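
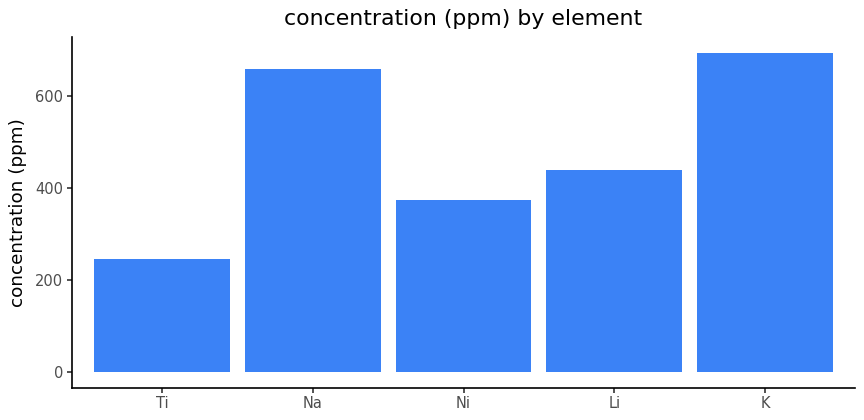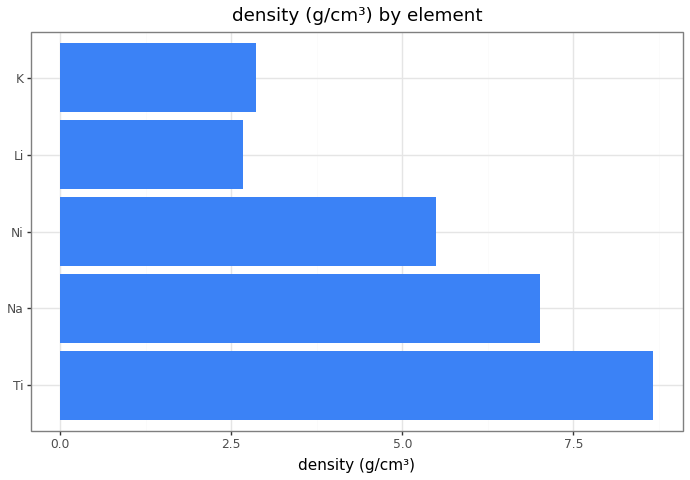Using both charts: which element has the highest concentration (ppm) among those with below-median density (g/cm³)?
Chart 2 median density (g/cm³) ≈ 5; below-median elements: Li, K. Among those, K has the highest concentration (ppm) (≈ 700).

K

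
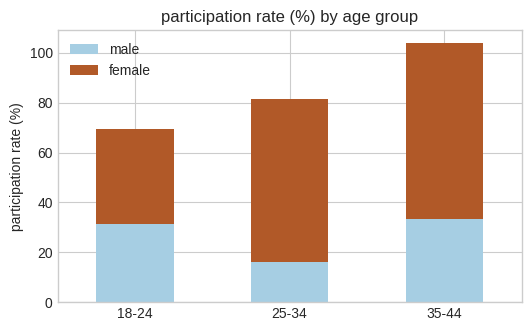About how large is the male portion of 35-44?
male top ≈ 30, bottom ≈ 0; segment ≈ 30.

≈ 30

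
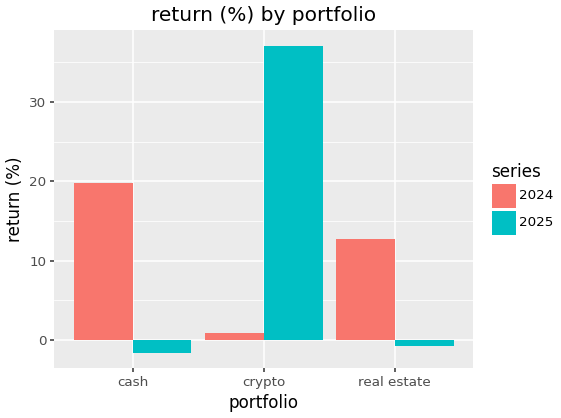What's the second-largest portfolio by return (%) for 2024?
Top 3 for 2024: cash ≈ 20, real estate ≈ 15, crypto ≈ 0.

real estate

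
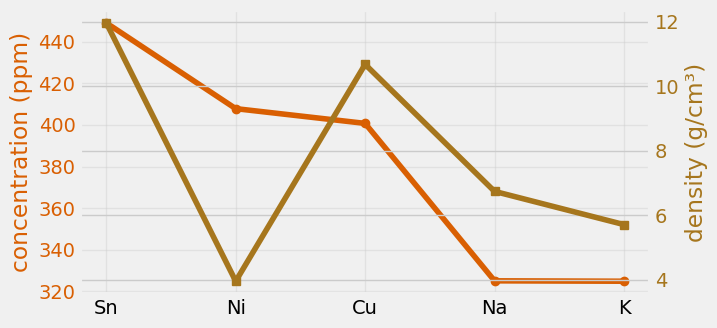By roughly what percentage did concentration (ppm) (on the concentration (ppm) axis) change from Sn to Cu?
Sn ≈ 440, Cu ≈ 400; (400 − 440) / 440 ≈ -9.1%.

≈ -9.1%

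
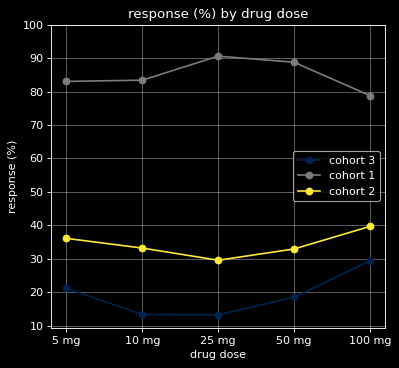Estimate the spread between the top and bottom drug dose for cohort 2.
Max 100 mg ≈ 40, min 25 mg ≈ 30; range ≈ 10.

≈ 10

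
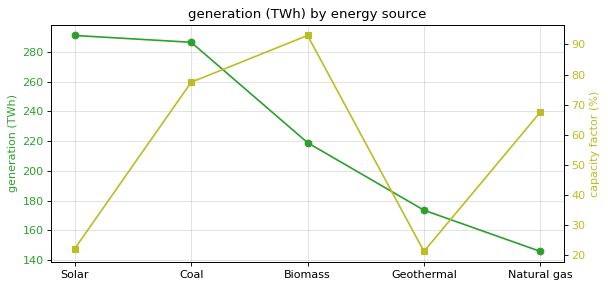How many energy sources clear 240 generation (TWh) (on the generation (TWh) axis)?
2

Above 240: Solar, Coal.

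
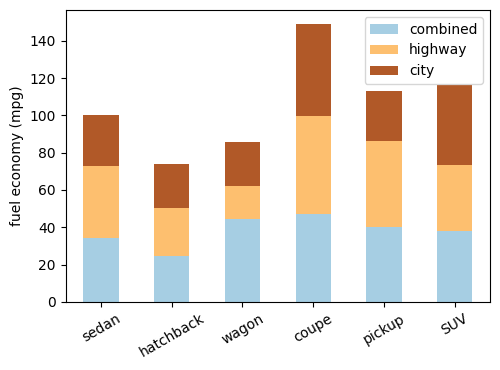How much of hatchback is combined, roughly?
combined top ≈ 20, bottom ≈ 0; segment ≈ 20.

≈ 20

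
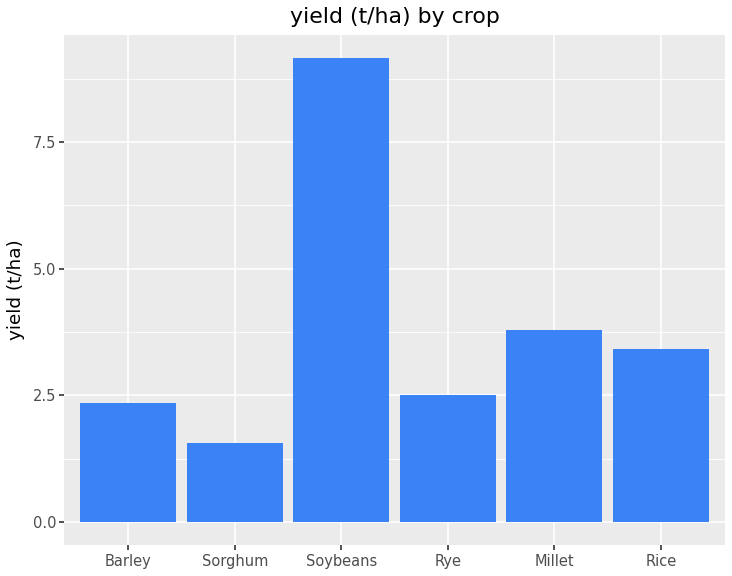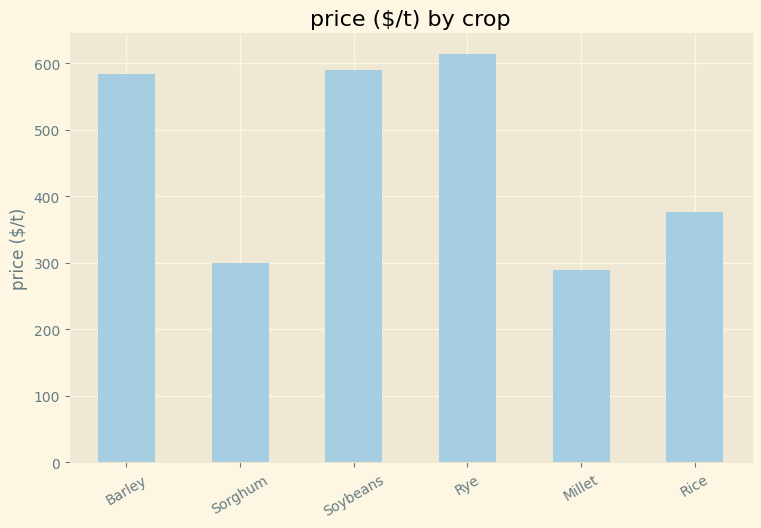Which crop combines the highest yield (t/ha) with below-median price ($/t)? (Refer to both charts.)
Millet

Chart 2 median price ($/t) ≈ 500; below-median crops: Sorghum, Millet, Rice. Among those, Millet has the highest yield (t/ha) (≈ 4).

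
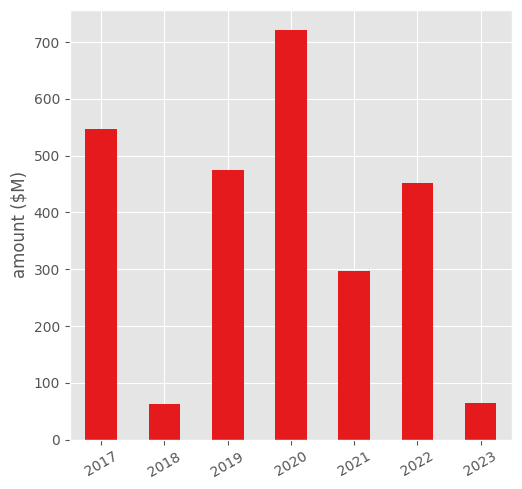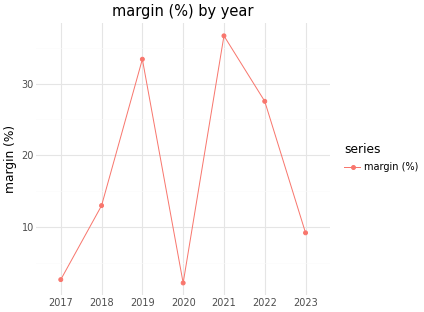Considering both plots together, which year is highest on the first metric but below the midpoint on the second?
2020

Chart 2 median margin (%) ≈ 15; below-median years: 2017, 2020, 2023. Among those, 2020 has the highest amount ($M) (≈ 700).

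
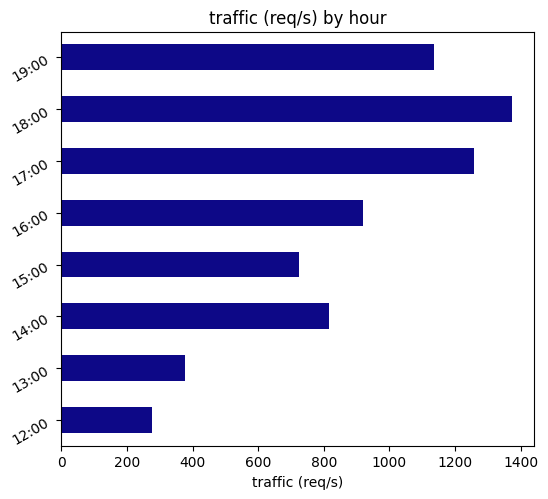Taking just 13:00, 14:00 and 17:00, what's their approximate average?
≈ 800

(400 + 800 + 1200) / 3 ≈ 800.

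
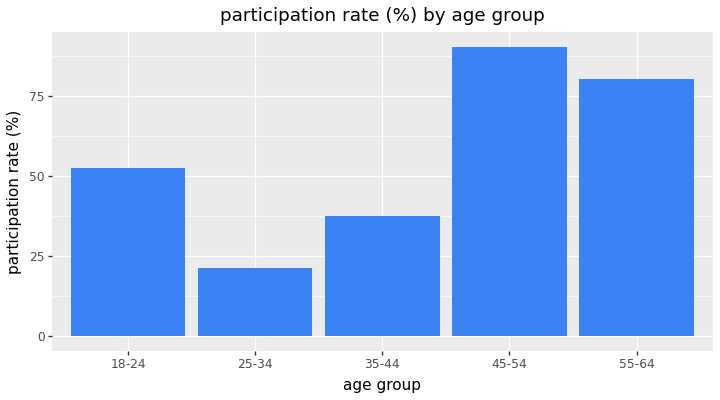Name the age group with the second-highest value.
Top 3: 45-54 ≈ 90, 55-64 ≈ 80, 18-24 ≈ 50.

55-64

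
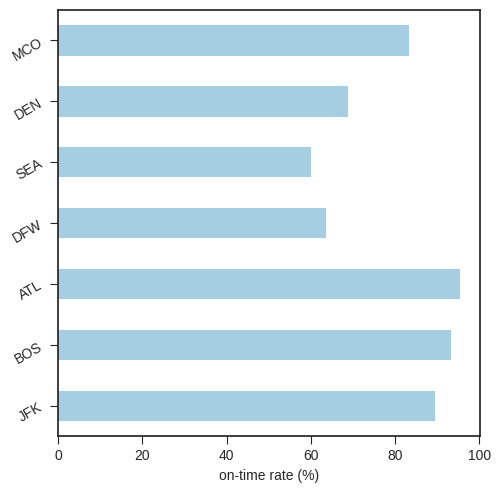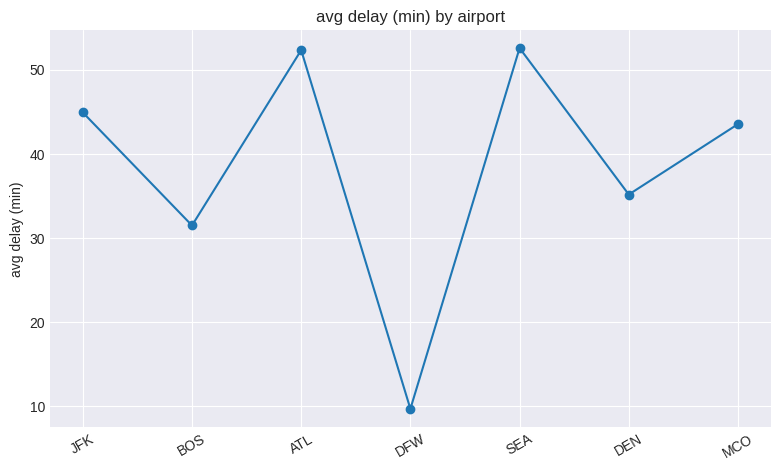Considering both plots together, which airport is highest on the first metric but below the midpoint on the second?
BOS

Chart 2 median avg delay (min) ≈ 45; below-median airports: BOS, DFW, DEN. Among those, BOS has the highest on-time rate (%) (≈ 90).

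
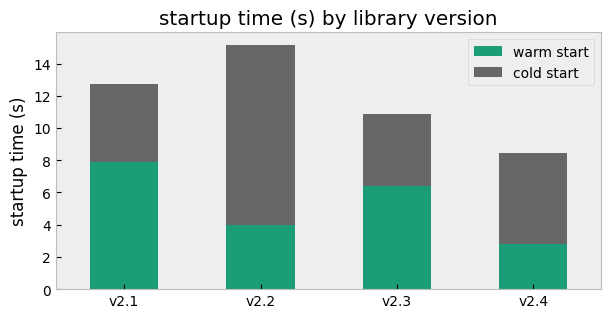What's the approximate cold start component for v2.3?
≈ 4

cold start top ≈ 10, bottom ≈ 6; segment ≈ 4.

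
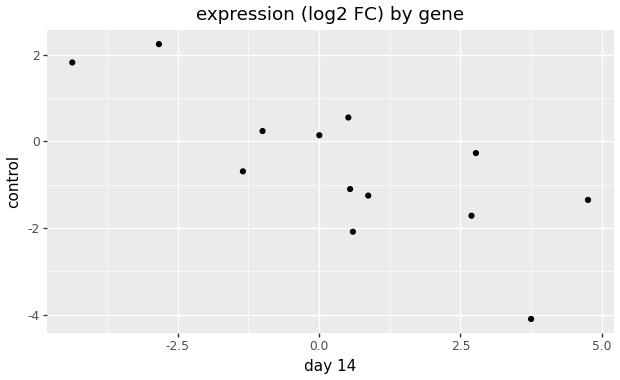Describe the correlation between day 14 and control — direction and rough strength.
negative, strong

Points are negatively correlated; strong (|r| ≈ 0.8).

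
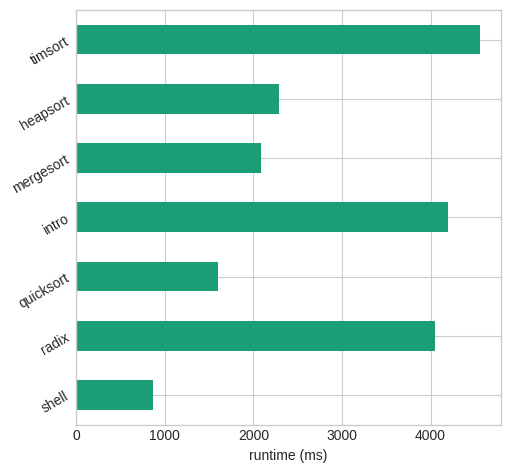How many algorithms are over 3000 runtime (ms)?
Above 3000: radix, intro, timsort.

3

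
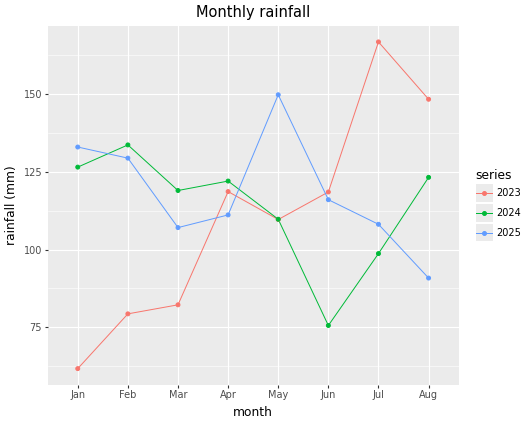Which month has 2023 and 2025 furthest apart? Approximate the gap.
Jan, ≈ 70 mm

Jan: 2023 ≈ 60, 2025 ≈ 130 → gap ≈ 70. Next-largest (Jul) is only ≈ 60.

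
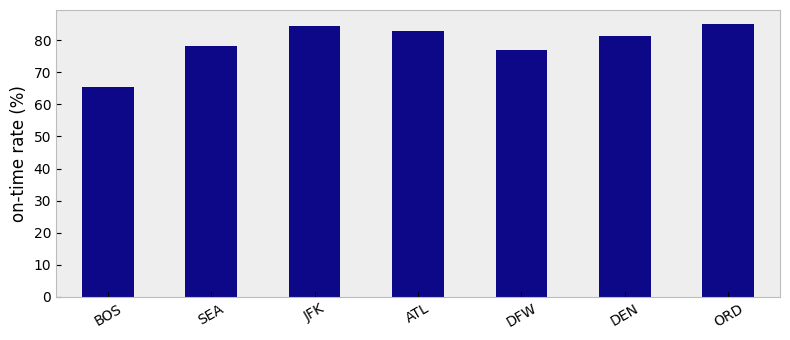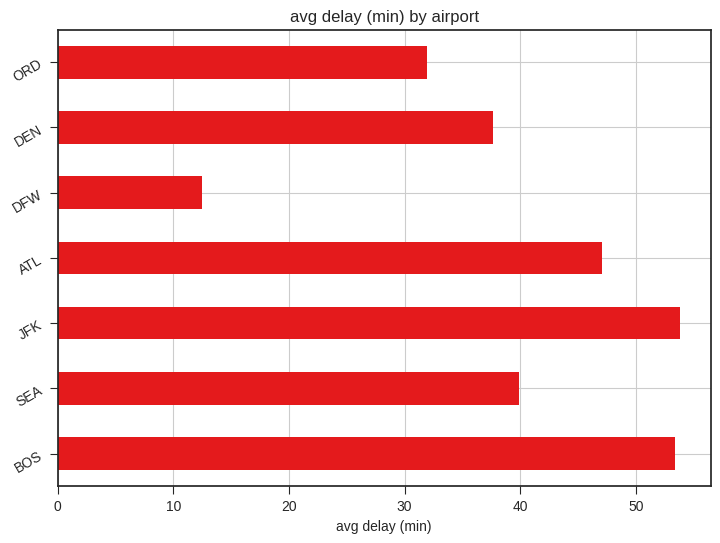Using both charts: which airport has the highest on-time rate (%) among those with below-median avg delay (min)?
ORD

Chart 2 median avg delay (min) ≈ 40; below-median airports: DFW, DEN, ORD. Among those, ORD has the highest on-time rate (%) (≈ 90).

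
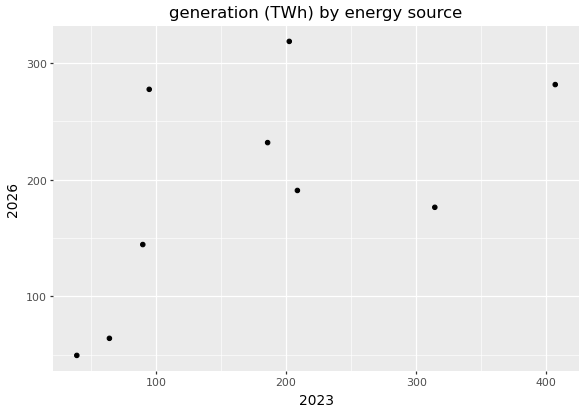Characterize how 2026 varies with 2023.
Points are positively correlated; moderate (|r| ≈ 0.6).

positive, moderate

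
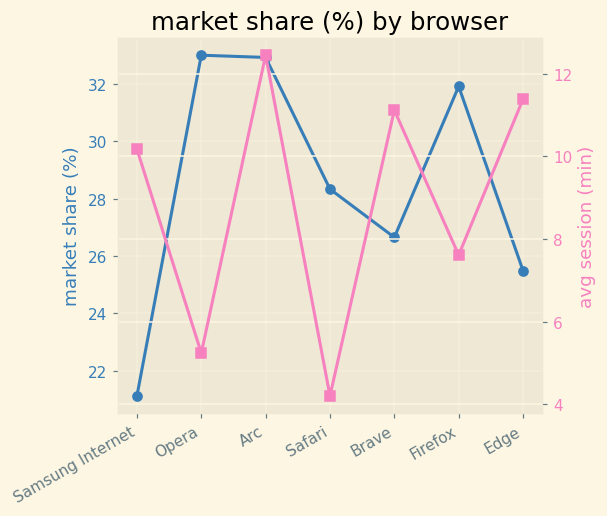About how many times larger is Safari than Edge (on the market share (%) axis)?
≈ 1.12×

Safari ≈ 28, Edge ≈ 25; 28/25 ≈ 1.12.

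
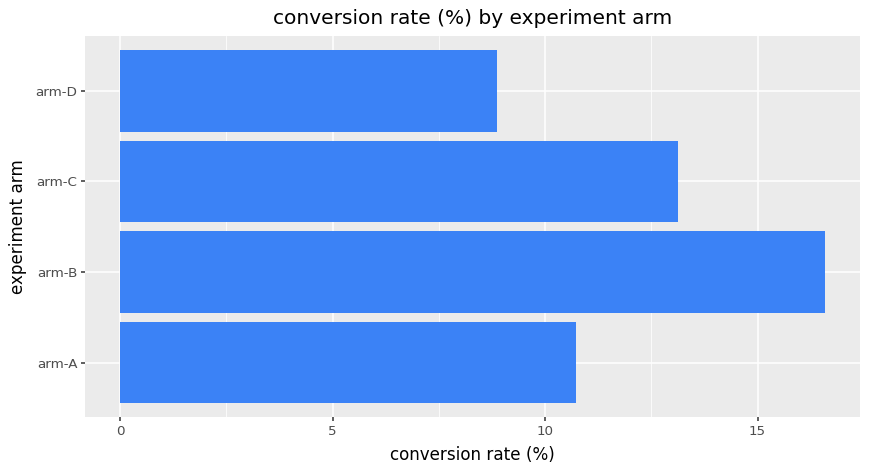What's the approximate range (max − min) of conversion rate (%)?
Max arm-B ≈ 16, min arm-D ≈ 8; range ≈ 8.

≈ 8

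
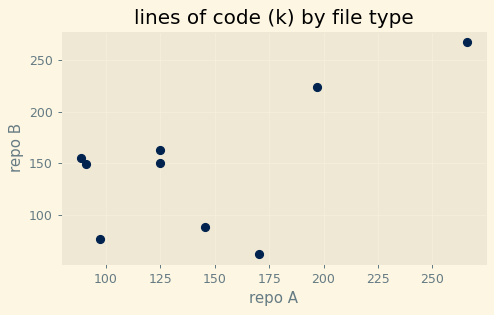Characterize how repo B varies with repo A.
Points are positively correlated; moderate (|r| ≈ 0.6).

positive, moderate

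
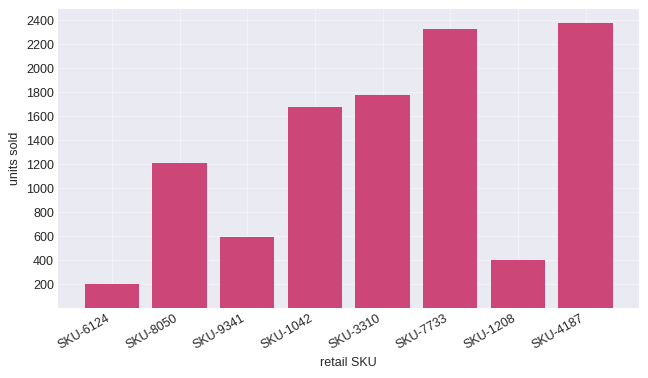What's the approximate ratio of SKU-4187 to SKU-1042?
≈ 1.5×

SKU-4187 ≈ 2400, SKU-1042 ≈ 1600; 2400/1600 ≈ 1.5.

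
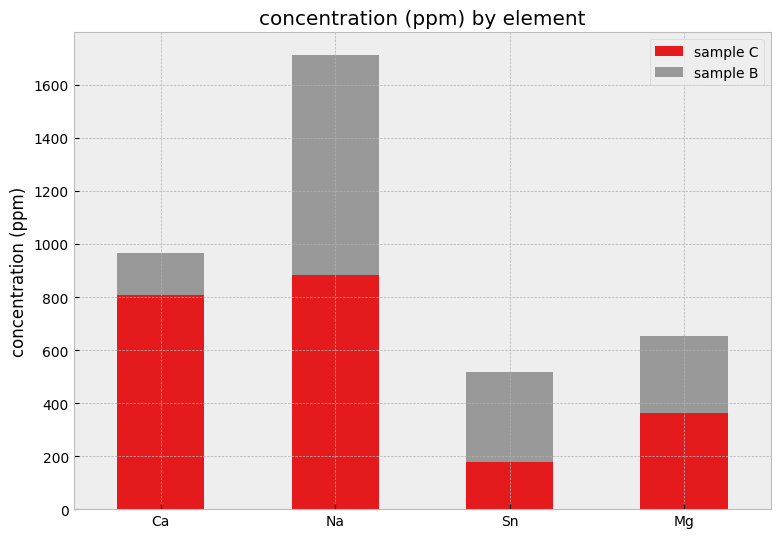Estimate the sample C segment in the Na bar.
≈ 800

sample C top ≈ 800, bottom ≈ 0; segment ≈ 800.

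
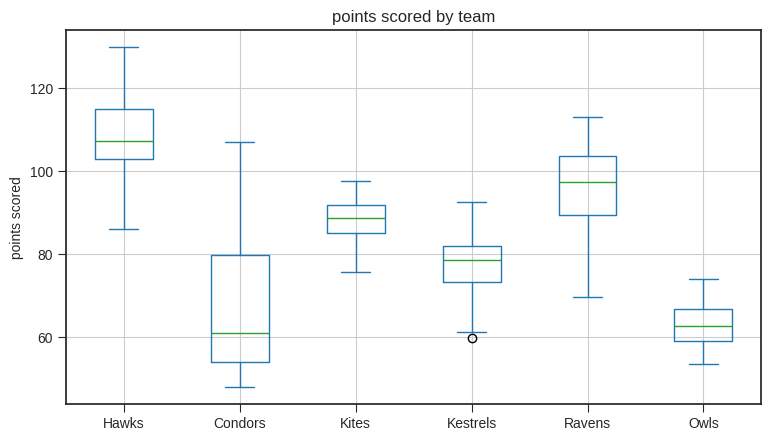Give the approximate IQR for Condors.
Q3 ≈ 80, Q1 ≈ 55; IQR ≈ 25.

≈ 25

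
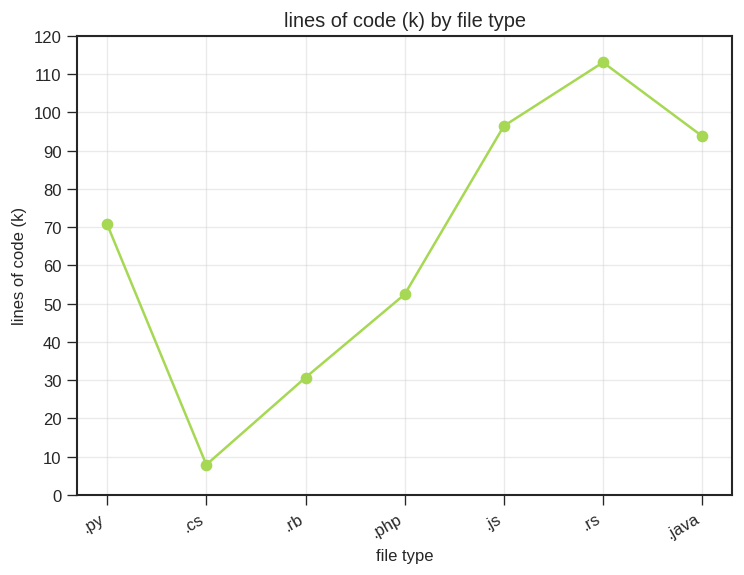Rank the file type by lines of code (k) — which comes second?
.js

Top 3: .rs ≈ 110, .js ≈ 100, .java ≈ 90.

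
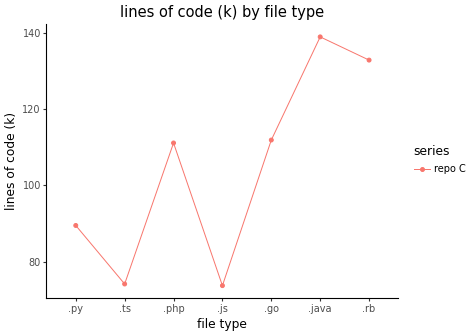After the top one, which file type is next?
Top 3: .java ≈ 140, .rb ≈ 130, .go ≈ 110.

.rb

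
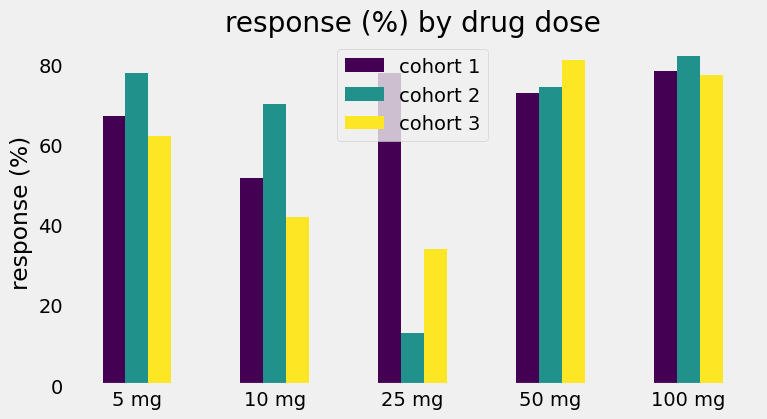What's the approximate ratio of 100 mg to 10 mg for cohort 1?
100 mg ≈ 80, 10 mg ≈ 50; 80/50 ≈ 1.6.

≈ 1.6×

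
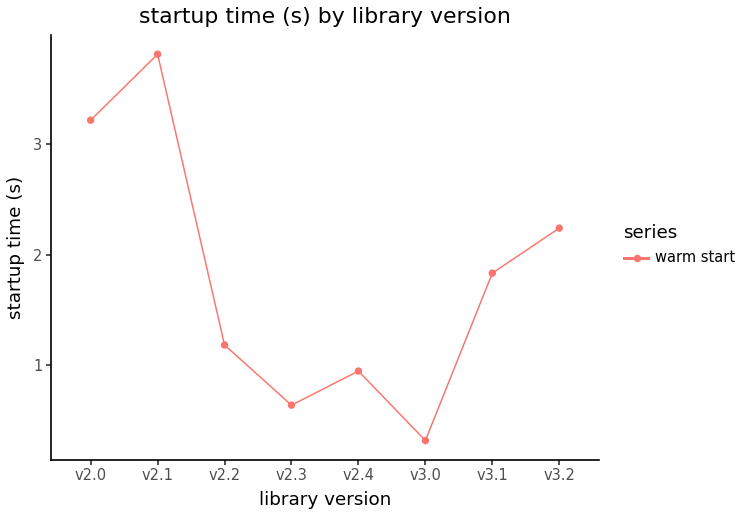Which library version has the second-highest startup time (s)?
Top 3: v2.1 ≈ 4.0, v2.0 ≈ 3.0, v3.2 ≈ 2.0.

v2.0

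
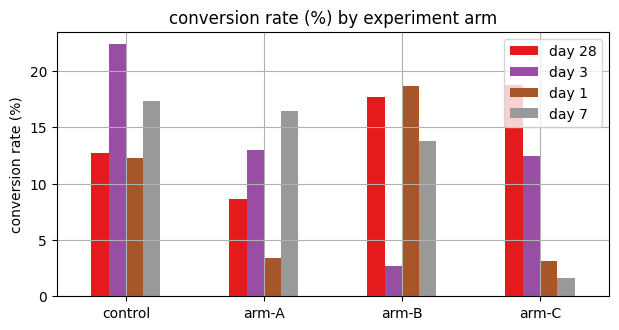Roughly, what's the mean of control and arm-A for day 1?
(12 + 4) / 2 ≈ 8.

≈ 8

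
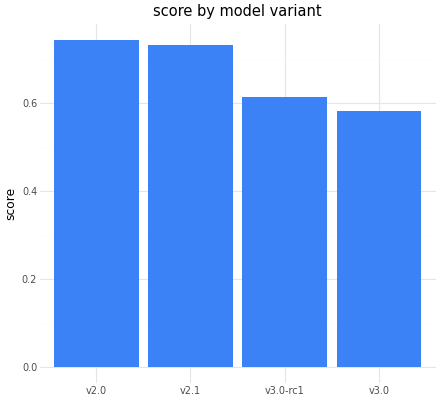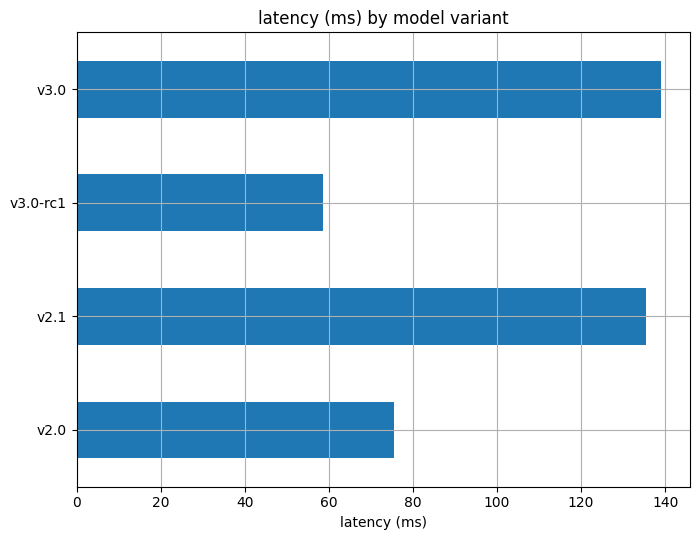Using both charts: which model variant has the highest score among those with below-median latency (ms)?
Chart 2 median latency (ms) ≈ 100; below-median model variants: v2.0, v3.0-rc1. Among those, v2.0 has the highest score (≈ 0.7).

v2.0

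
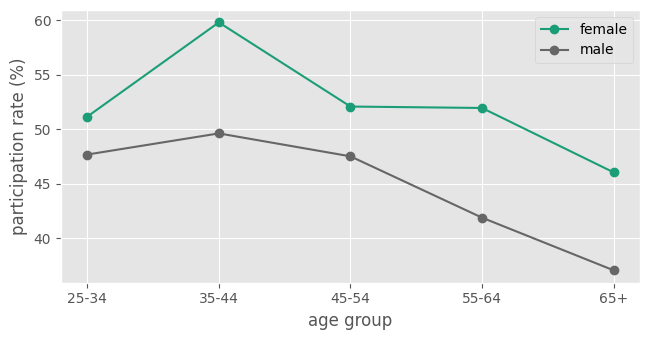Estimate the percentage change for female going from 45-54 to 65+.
45-54 ≈ 52, 65+ ≈ 46; (46 − 52) / 52 ≈ -11.5%.

≈ -11.5%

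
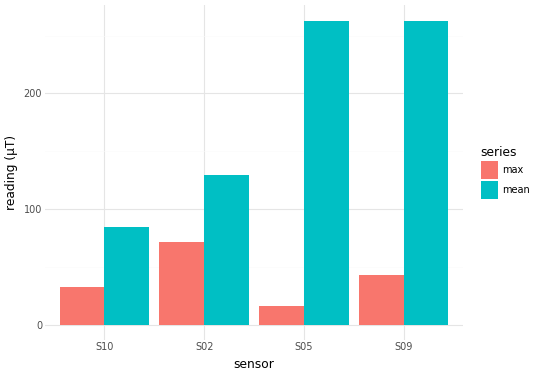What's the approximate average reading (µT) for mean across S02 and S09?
(125 + 275) / 2 ≈ 200.

≈ 200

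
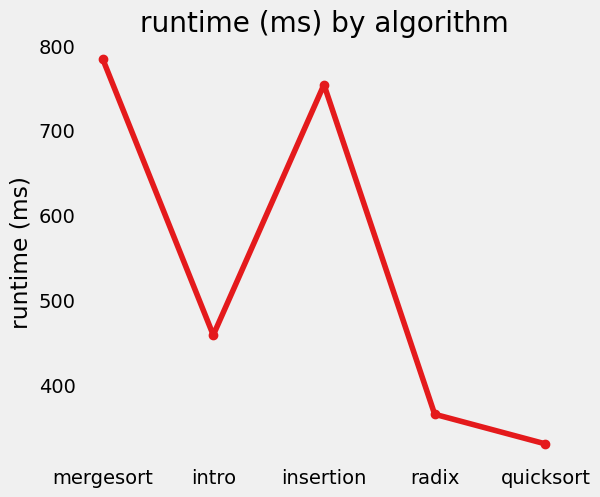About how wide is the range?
Max mergesort ≈ 800, min quicksort ≈ 350; range ≈ 450.

≈ 450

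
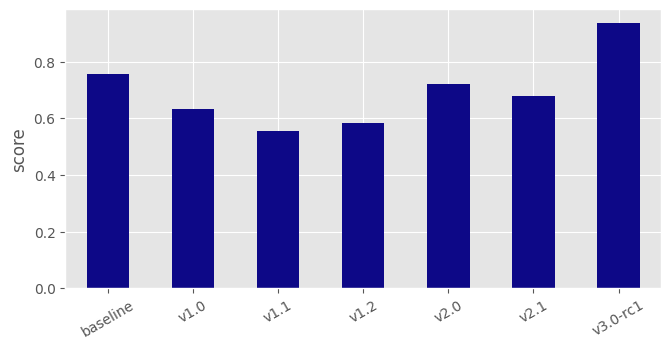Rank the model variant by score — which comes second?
Top 3: v3.0-rc1 ≈ 0.9, baseline ≈ 0.8, v2.0 ≈ 0.7.

baseline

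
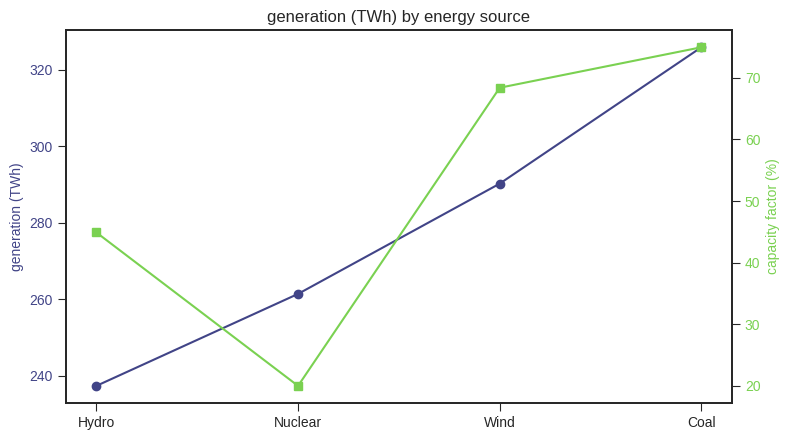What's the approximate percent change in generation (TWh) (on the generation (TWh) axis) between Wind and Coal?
Wind ≈ 290, Coal ≈ 330; (330 − 290) / 290 ≈ +13.8%.

≈ +13.8%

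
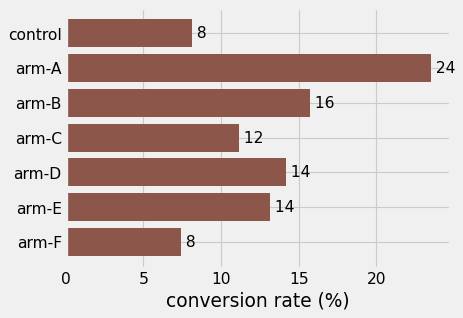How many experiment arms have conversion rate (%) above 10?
Above 10: arm-A, arm-B, arm-C, arm-D, arm-E.

5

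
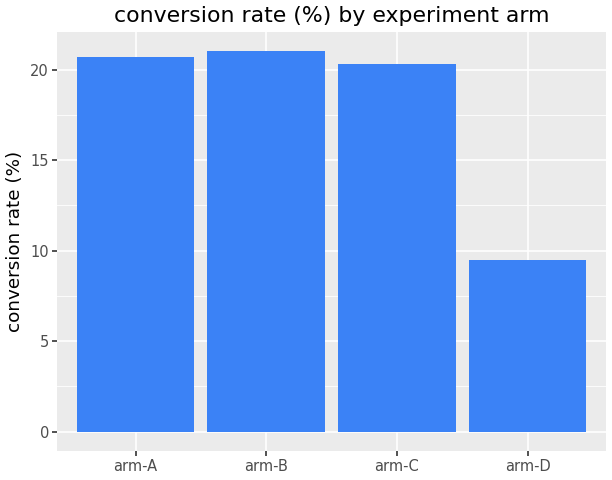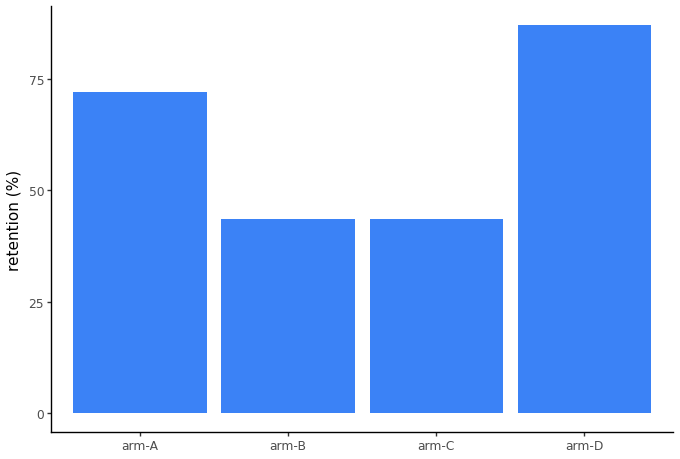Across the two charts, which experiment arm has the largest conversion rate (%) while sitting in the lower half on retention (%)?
arm-B

Chart 2 median retention (%) ≈ 60; below-median experiment arms: arm-B, arm-C. Among those, arm-B has the highest conversion rate (%) (≈ 22).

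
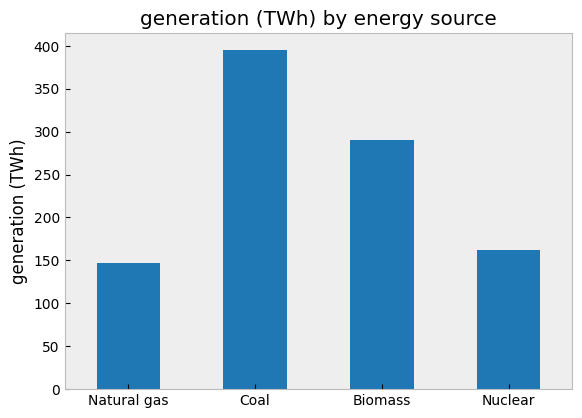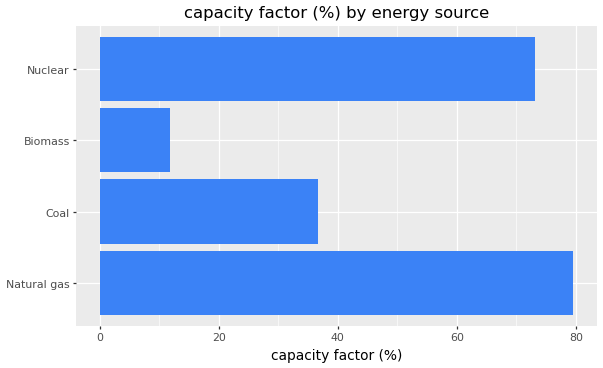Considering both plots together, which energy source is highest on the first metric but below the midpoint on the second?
Coal

Chart 2 median capacity factor (%) ≈ 50; below-median energy sources: Coal, Biomass. Among those, Coal has the highest generation (TWh) (≈ 400).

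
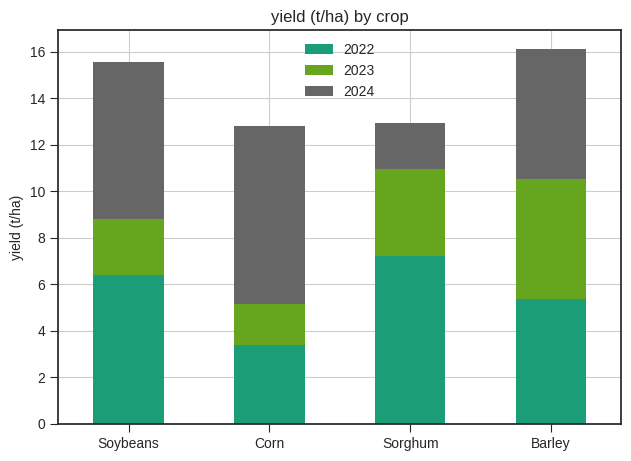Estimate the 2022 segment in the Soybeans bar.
≈ 6

2022 top ≈ 6, bottom ≈ 0; segment ≈ 6.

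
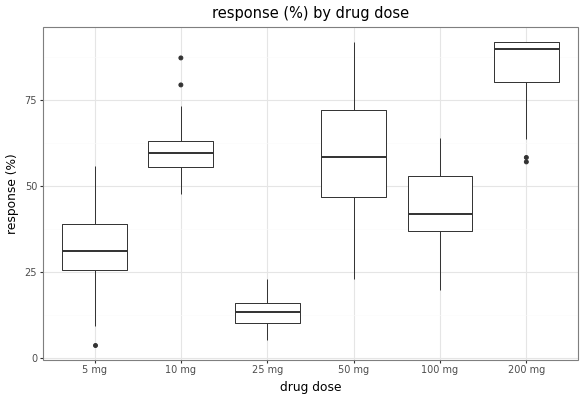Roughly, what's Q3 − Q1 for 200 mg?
≈ 10

Q3 ≈ 90, Q1 ≈ 80; IQR ≈ 10.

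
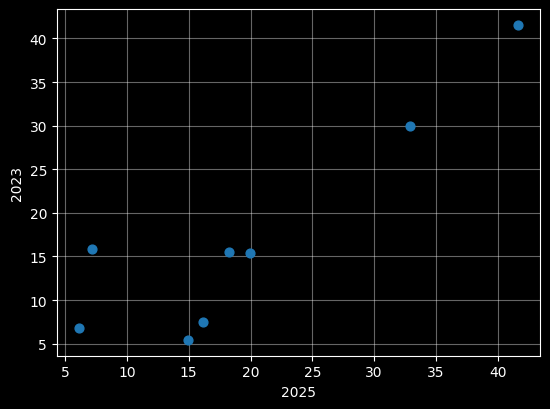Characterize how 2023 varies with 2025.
positive, strong

Points are positively correlated; strong (|r| ≈ 0.9).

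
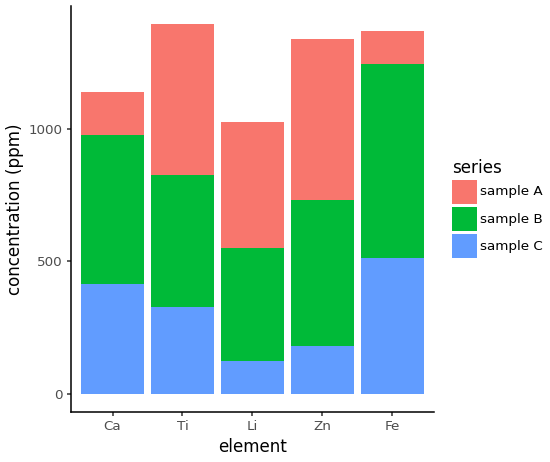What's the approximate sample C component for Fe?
≈ 600

sample C top ≈ 600, bottom ≈ 0; segment ≈ 600.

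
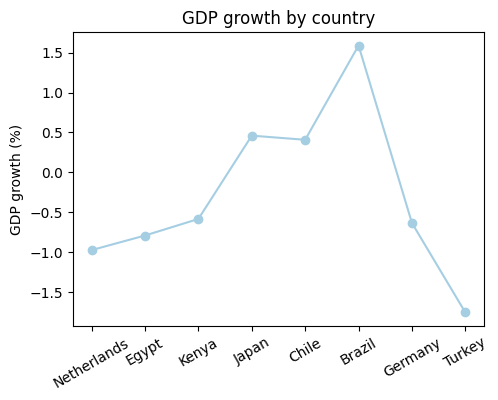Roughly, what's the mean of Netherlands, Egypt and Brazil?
(-1.0 + -1.0 + 1.5) / 3 ≈ -0.17.

≈ -0.17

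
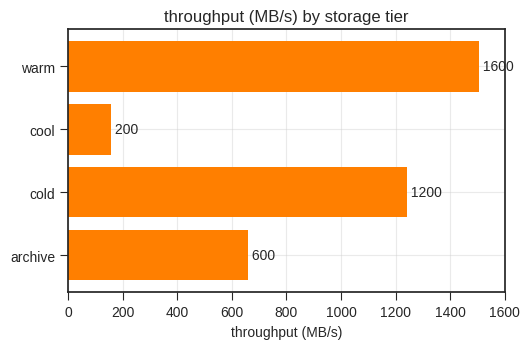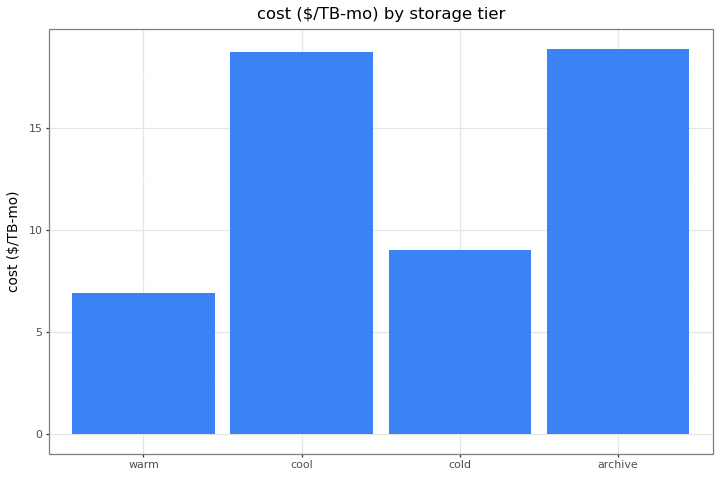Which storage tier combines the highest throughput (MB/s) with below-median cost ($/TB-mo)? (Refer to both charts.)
warm

Chart 2 median cost ($/TB-mo) ≈ 14; below-median storage tiers: warm, cold. Among those, warm has the highest throughput (MB/s) (≈ 1600).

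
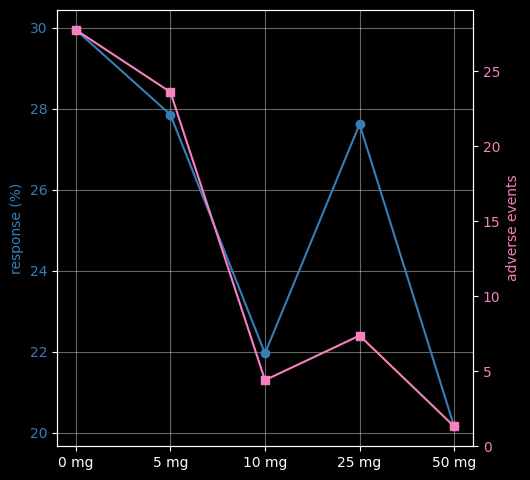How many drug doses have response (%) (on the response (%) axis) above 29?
1

Above 29: 0 mg.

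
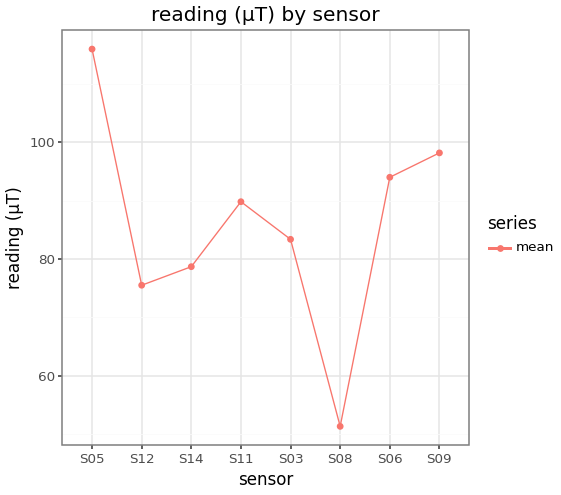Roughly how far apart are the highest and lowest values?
Max S05 ≈ 120, min S08 ≈ 50; range ≈ 70.

≈ 70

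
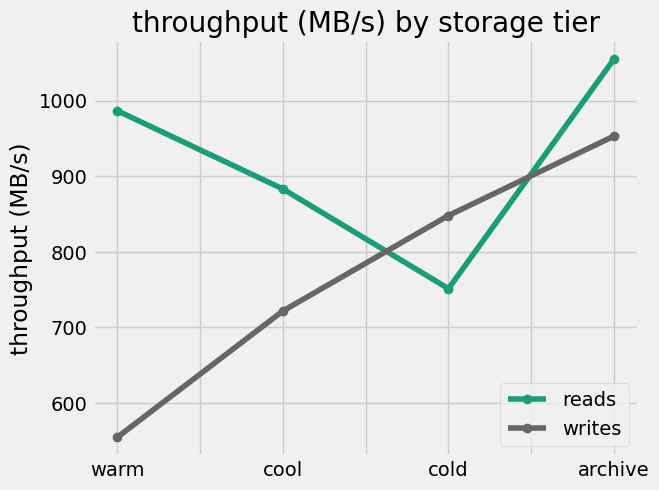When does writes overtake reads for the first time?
cool: writes ≈ 700 vs reads ≈ 900 (not yet); cold: writes ≈ 850 vs reads ≈ 750 (first crossover).

cold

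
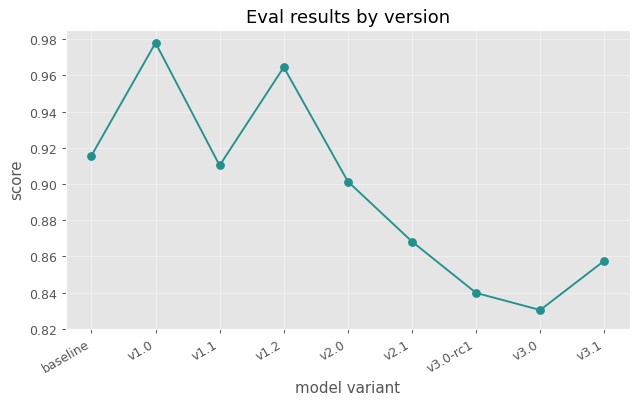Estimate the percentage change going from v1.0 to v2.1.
≈ -12.2%

v1.0 ≈ 0.98, v2.1 ≈ 0.86; (0.86 − 0.98) / 0.98 ≈ -12.2%.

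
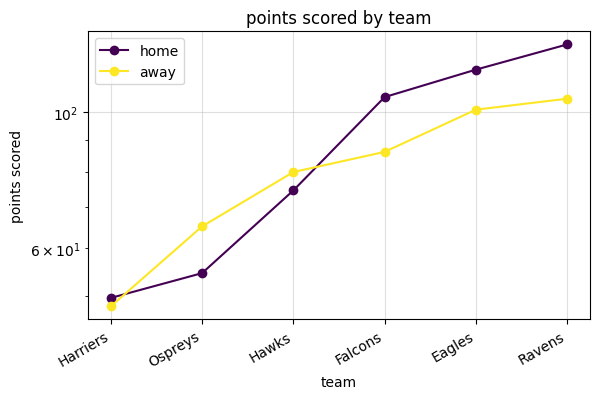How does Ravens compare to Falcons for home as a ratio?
≈ 1.18×

Ravens ≈ 130, Falcons ≈ 110; 130/110 ≈ 1.18.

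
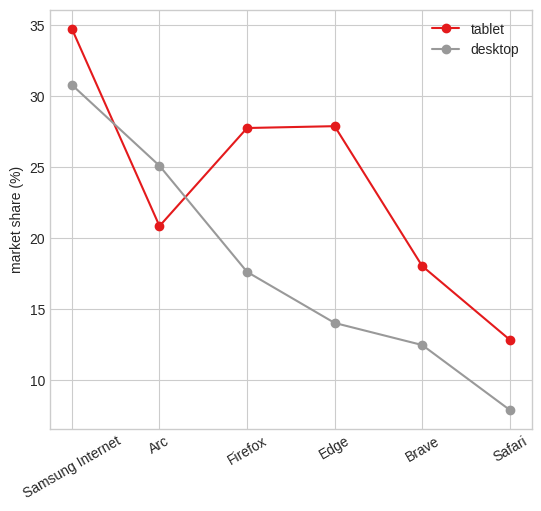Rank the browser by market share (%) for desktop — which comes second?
Arc

Top 3 for desktop: Samsung Internet ≈ 30, Arc ≈ 25, Firefox ≈ 20.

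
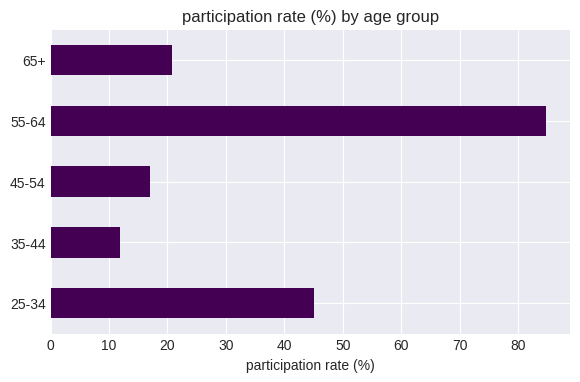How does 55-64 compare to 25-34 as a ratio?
55-64 ≈ 80, 25-34 ≈ 50; 80/50 ≈ 1.6.

≈ 1.6×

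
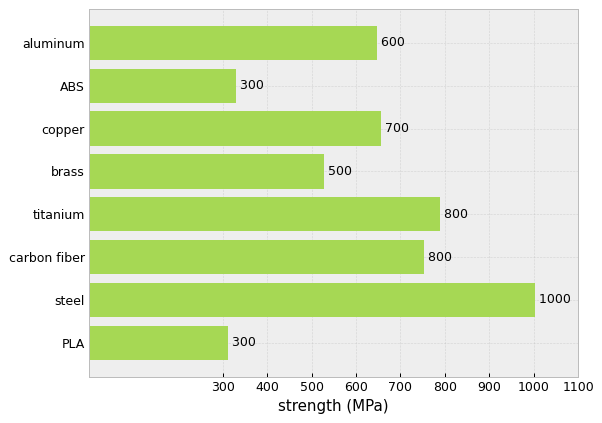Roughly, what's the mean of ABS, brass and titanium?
(300 + 500 + 800) / 3 ≈ 533.

≈ 533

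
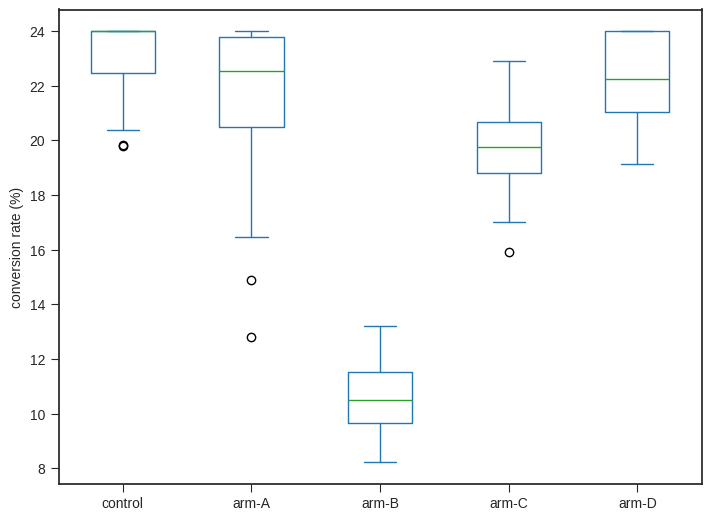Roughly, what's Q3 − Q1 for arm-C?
Q3 ≈ 20, Q1 ≈ 18; IQR ≈ 2.

≈ 2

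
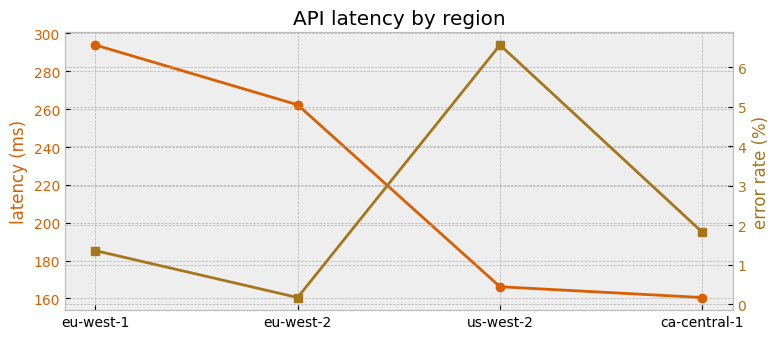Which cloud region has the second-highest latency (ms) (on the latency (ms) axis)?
eu-west-2

Top 3 (on the latency (ms) axis): eu-west-1 ≈ 300, eu-west-2 ≈ 260, us-west-2 ≈ 160.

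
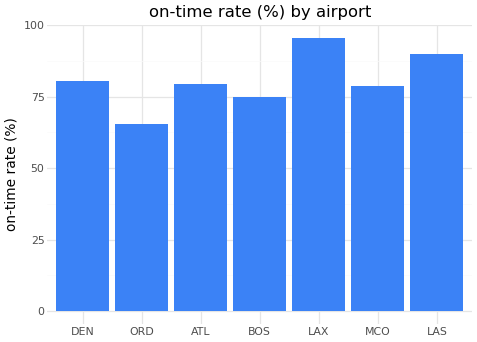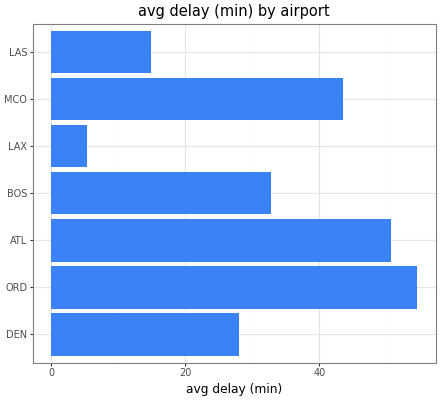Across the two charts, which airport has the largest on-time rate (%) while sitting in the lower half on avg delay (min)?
LAX

Chart 2 median avg delay (min) ≈ 30; below-median airports: DEN, LAX, LAS. Among those, LAX has the highest on-time rate (%) (≈ 100).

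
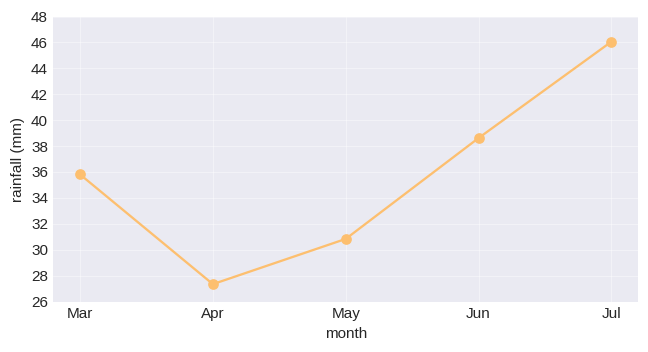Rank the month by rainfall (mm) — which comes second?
Jun

Top 3: Jul ≈ 46, Jun ≈ 38, Mar ≈ 36.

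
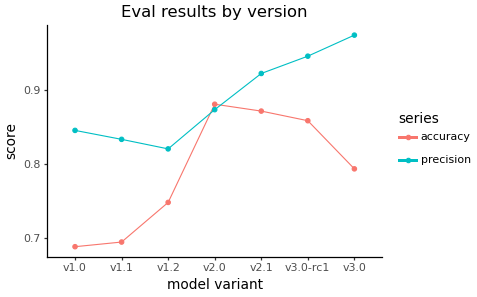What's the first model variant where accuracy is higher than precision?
v1.2: accuracy ≈ 0.75 vs precision ≈ 0.80 (not yet); v2.0: accuracy ≈ 0.90 vs precision ≈ 0.85 (first crossover).

v2.0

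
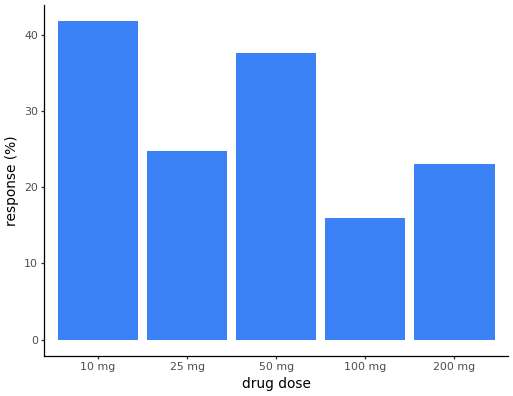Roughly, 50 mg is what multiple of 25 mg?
50 mg ≈ 40, 25 mg ≈ 25; 40/25 ≈ 1.6.

≈ 1.6×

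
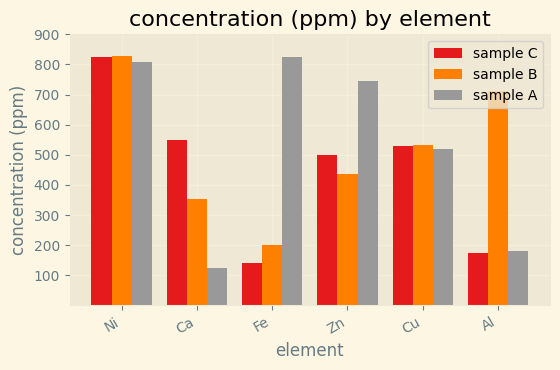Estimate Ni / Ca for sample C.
Ni ≈ 800, Ca ≈ 500; 800/500 ≈ 1.6.

≈ 1.6×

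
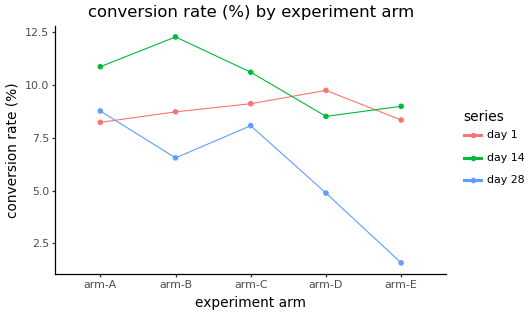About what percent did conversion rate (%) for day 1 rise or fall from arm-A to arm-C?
arm-A ≈ 8, arm-C ≈ 9; (9 − 8) / 8 ≈ +12.5%.

≈ +12.5%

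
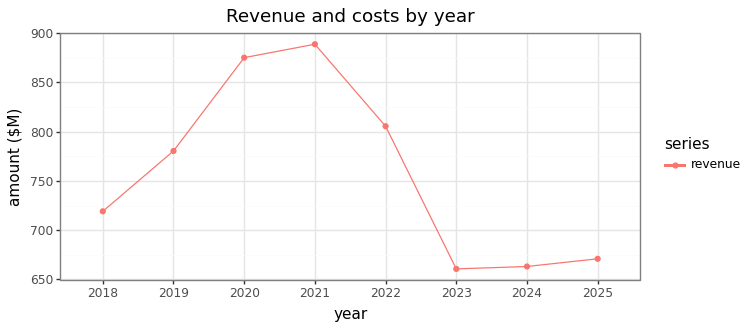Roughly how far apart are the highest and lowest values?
Max 2021 ≈ 880, min 2023 ≈ 660; range ≈ 220.

≈ 220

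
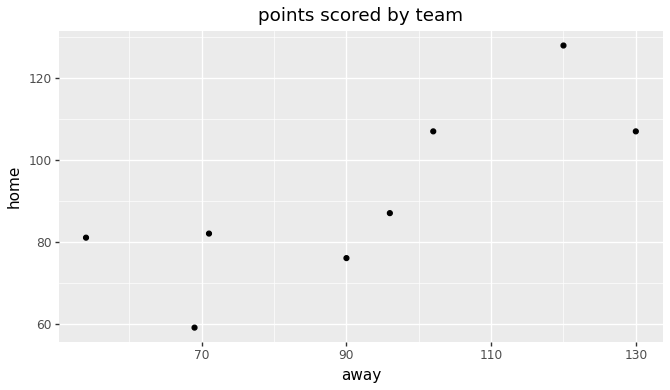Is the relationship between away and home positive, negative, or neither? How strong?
Points are positively correlated; strong (|r| ≈ 0.8).

positive, strong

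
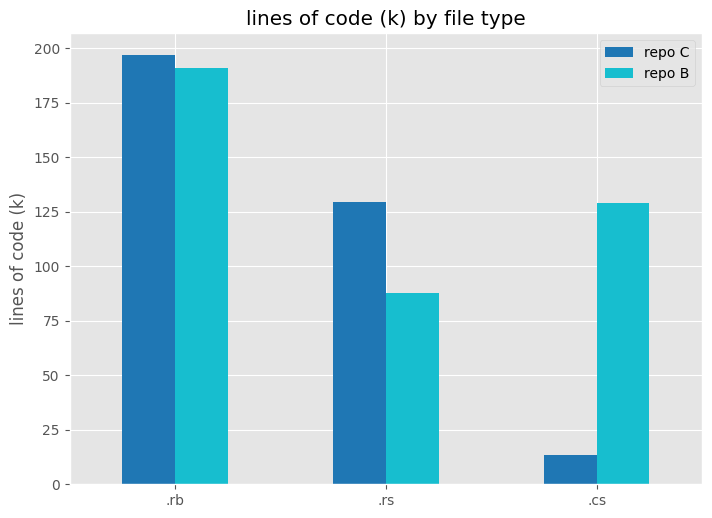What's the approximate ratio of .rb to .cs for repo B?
.rb ≈ 200, .cs ≈ 120; 200/120 ≈ 1.67.

≈ 1.67×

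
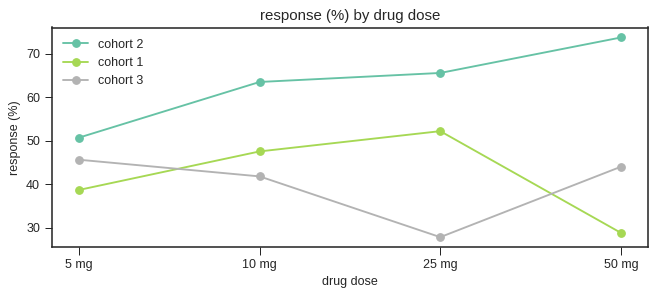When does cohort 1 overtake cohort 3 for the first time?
5 mg: cohort 1 ≈ 40 vs cohort 3 ≈ 45 (not yet); 10 mg: cohort 1 ≈ 50 vs cohort 3 ≈ 40 (first crossover).

10 mg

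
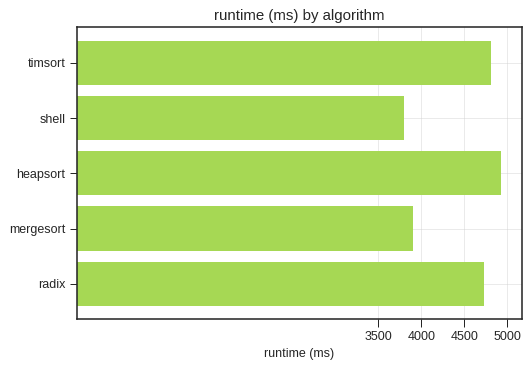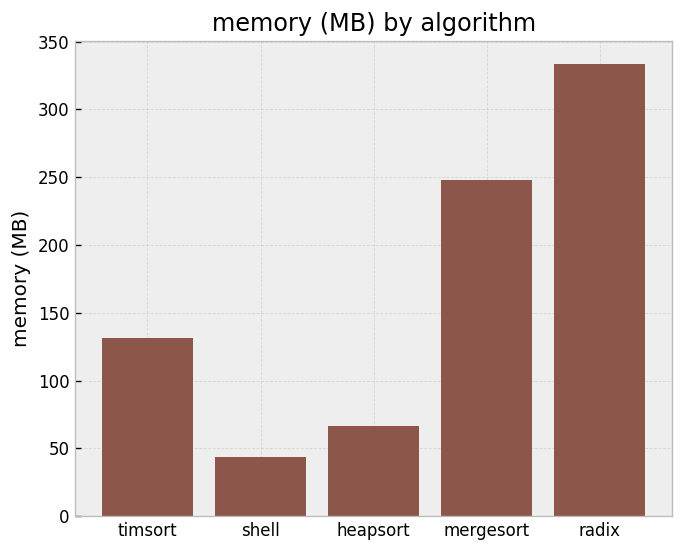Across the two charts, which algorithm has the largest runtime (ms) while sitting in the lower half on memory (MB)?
Chart 2 median memory (MB) ≈ 150; below-median algorithms: shell, heapsort. Among those, heapsort has the highest runtime (ms) (≈ 5000).

heapsort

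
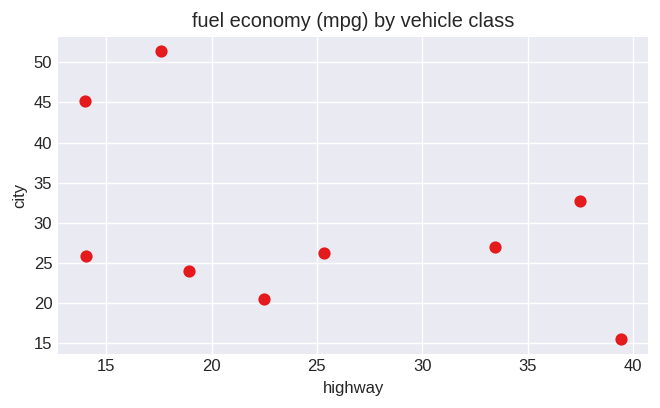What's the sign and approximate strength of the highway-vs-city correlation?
Points are negatively correlated; moderate (|r| ≈ 0.5).

negative, moderate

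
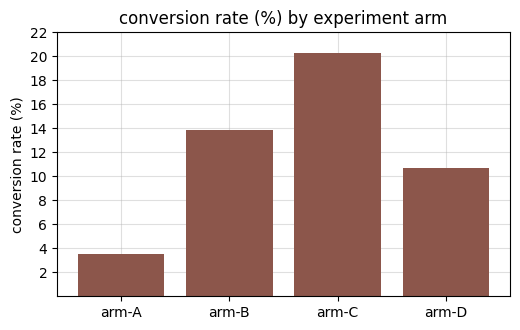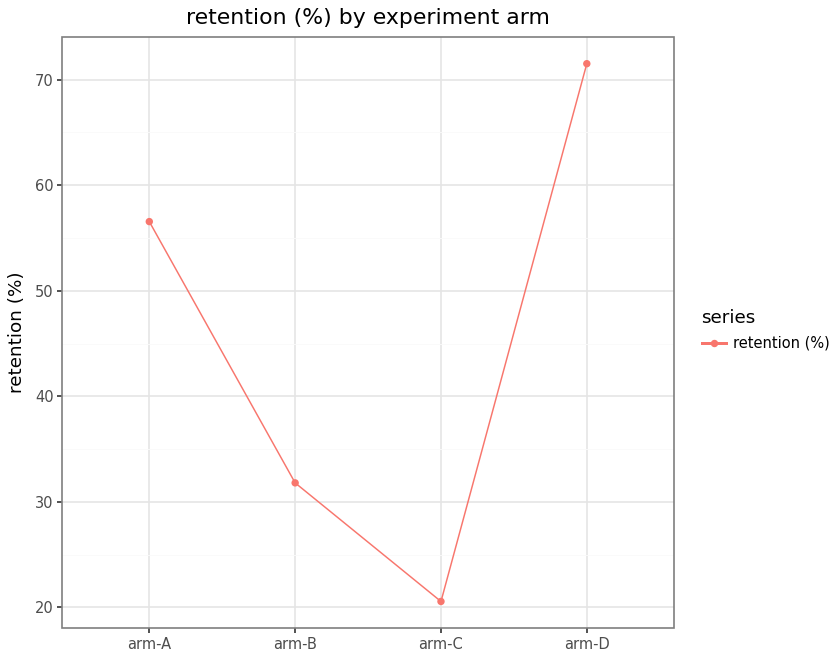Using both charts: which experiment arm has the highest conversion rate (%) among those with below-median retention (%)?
Chart 2 median retention (%) ≈ 40; below-median experiment arms: arm-B, arm-C. Among those, arm-C has the highest conversion rate (%) (≈ 20).

arm-C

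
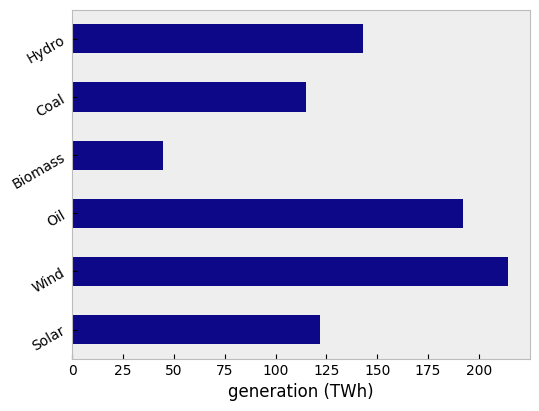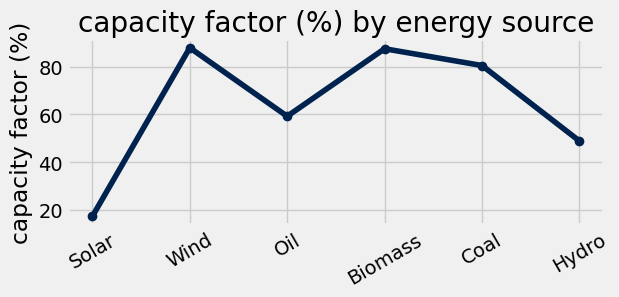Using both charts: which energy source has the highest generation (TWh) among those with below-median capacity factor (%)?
Oil

Chart 2 median capacity factor (%) ≈ 70; below-median energy sources: Solar, Oil, Hydro. Among those, Oil has the highest generation (TWh) (≈ 200).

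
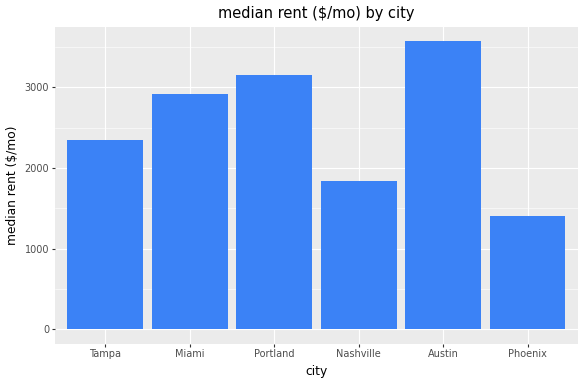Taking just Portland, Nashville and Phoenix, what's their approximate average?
≈ 2167

(3000 + 2000 + 1500) / 3 ≈ 2167.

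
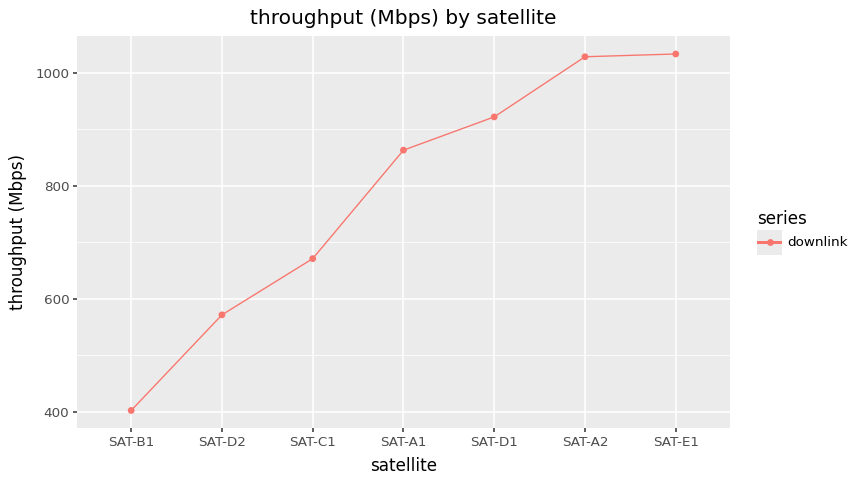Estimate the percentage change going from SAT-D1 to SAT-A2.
SAT-D1 ≈ 900, SAT-A2 ≈ 1000; (1000 − 900) / 900 ≈ +11.1%.

≈ +11.1%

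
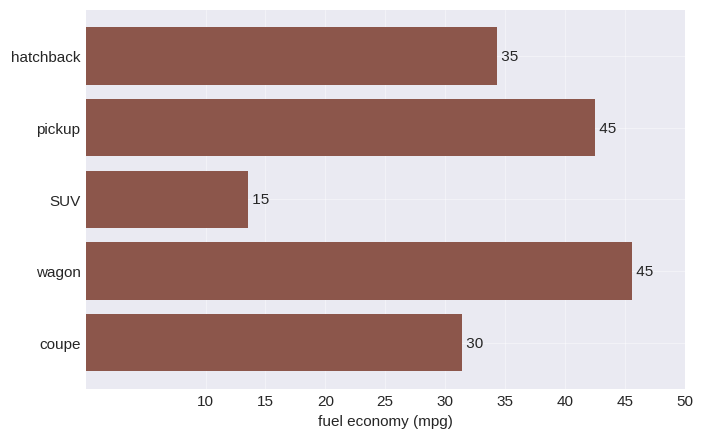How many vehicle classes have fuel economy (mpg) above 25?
Above 25: hatchback, pickup, wagon, coupe.

4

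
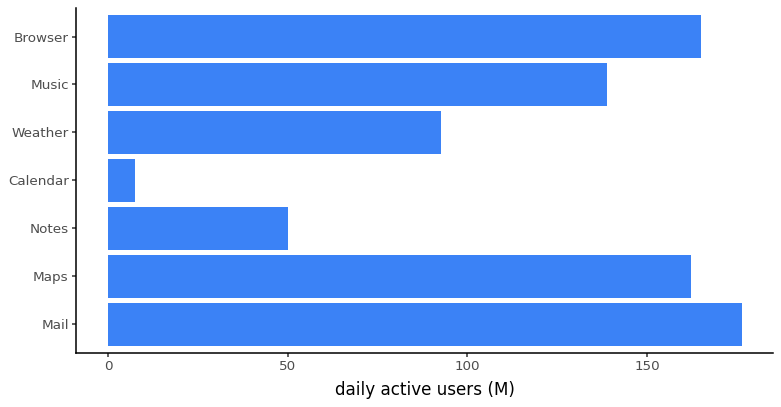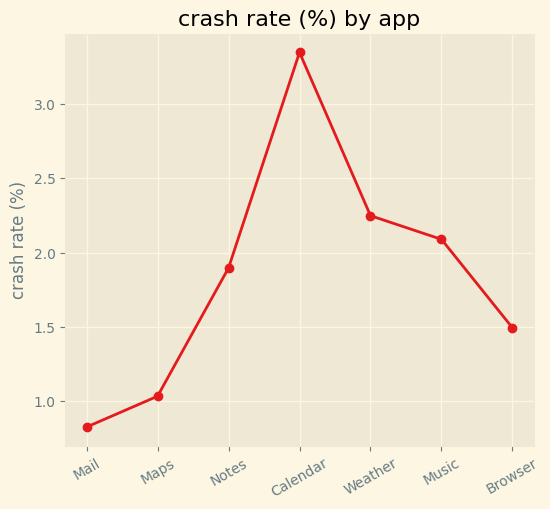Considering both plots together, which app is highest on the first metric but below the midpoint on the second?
Mail

Chart 2 median crash rate (%) ≈ 2; below-median apps: Mail, Maps, Browser. Among those, Mail has the highest daily active users (M) (≈ 180).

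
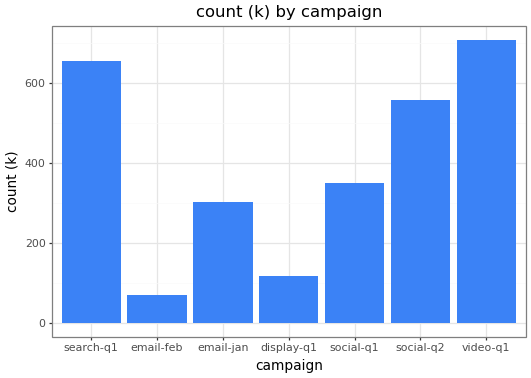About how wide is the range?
Max video-q1 ≈ 700, min email-feb ≈ 100; range ≈ 600.

≈ 600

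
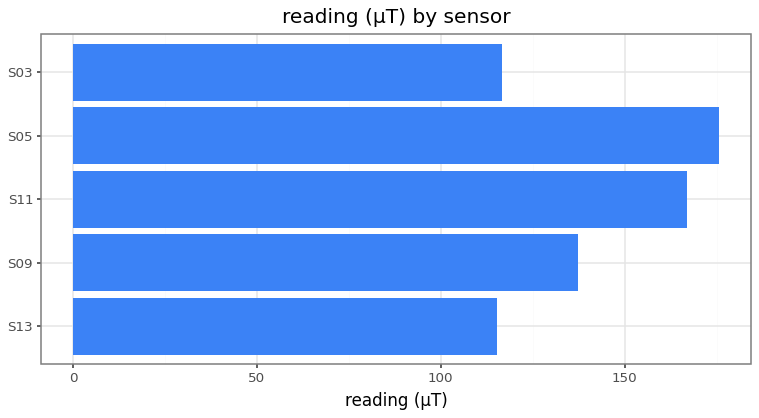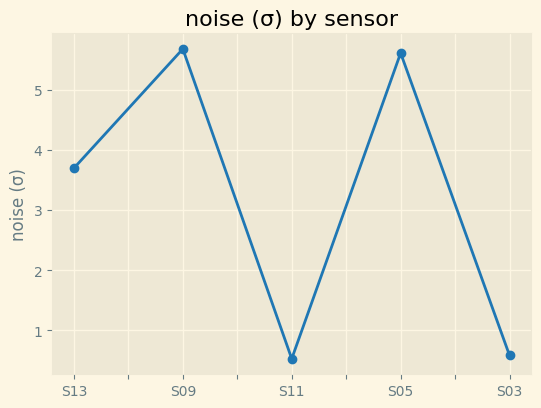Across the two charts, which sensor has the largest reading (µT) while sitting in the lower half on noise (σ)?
Chart 2 median noise (σ) ≈ 4; below-median sensors: S11, S03. Among those, S11 has the highest reading (µT) (≈ 160).

S11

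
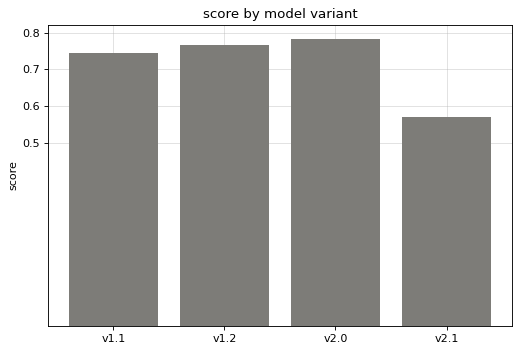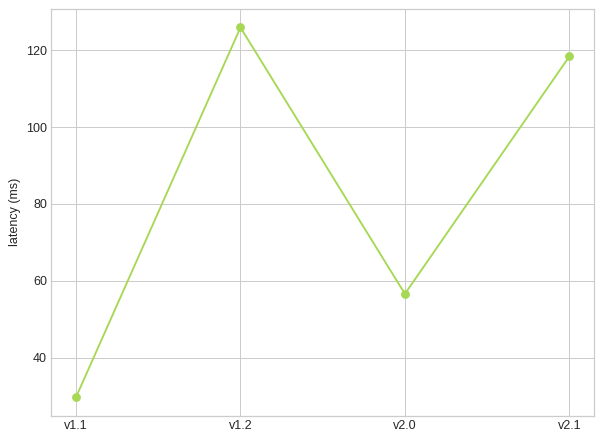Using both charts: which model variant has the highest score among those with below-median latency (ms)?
Chart 2 median latency (ms) ≈ 80; below-median model variants: v1.1, v2.0. Among those, v2.0 has the highest score (≈ 0.8).

v2.0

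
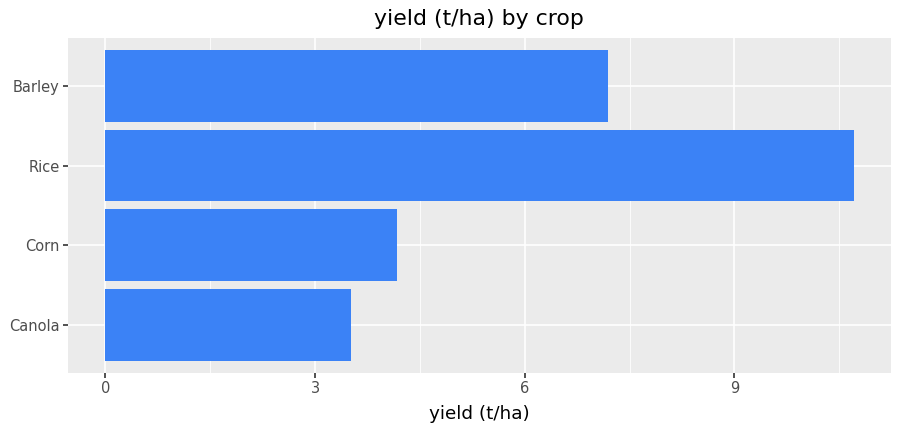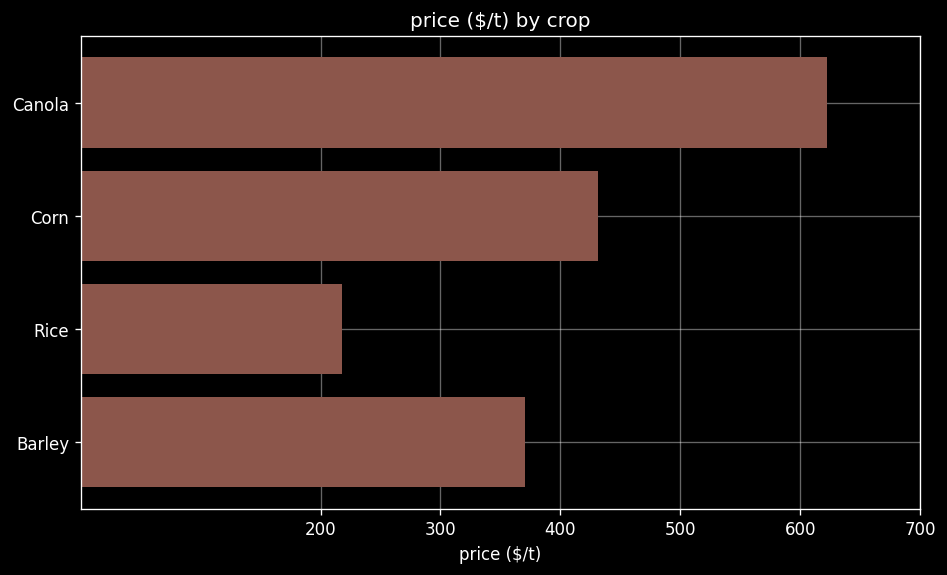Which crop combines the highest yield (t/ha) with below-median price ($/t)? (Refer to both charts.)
Chart 2 median price ($/t) ≈ 400; below-median crops: Rice, Barley. Among those, Rice has the highest yield (t/ha) (≈ 11).

Rice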